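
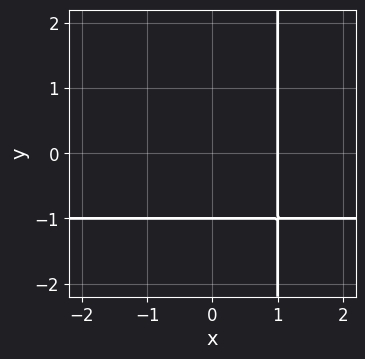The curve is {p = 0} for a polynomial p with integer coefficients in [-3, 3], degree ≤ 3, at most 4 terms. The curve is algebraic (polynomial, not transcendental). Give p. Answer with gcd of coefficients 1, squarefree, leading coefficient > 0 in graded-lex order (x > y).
1. deg p = 2.
2. From the visible intercepts: it meets the y-axis at y = -1 (among the integer gridlines); one x-axis crossing is at x = 1.
3. Together with the visible shape, these determine p as stated.

x*y + x - y - 1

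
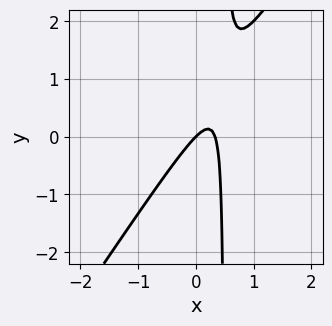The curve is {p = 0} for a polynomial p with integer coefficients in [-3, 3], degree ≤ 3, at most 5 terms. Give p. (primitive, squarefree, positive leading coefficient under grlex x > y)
1. The degree is 2 — the shape is more complex than any degree-1 curve.
2. Checking where it meets the axes: one y-axis crossing is at y = 0; it crosses the x-axis at the gridline x = 0.
3. The integer polynomial consistent with all of this is the stated p.

3*x^2 - 2*x*y - x + y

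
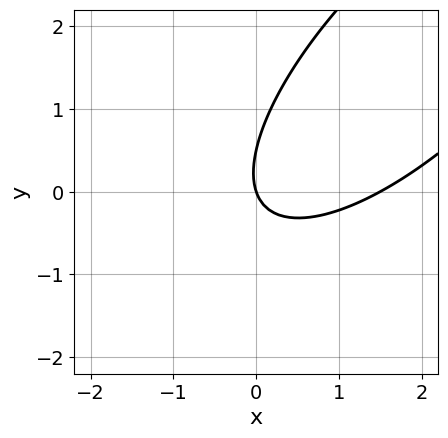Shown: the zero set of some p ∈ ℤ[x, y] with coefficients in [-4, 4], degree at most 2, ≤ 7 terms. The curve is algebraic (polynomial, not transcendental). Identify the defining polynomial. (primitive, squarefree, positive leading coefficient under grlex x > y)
(a) deg p = 2. A generic line meets the curve in up to 2 points.
(b) From the visible intercepts: it crosses the x-axis at the gridline x = 0; it crosses the y-axis at the gridline y = 0.
(c) The integer polynomial consistent with all of this is the stated p.

2*x^2 - 3*x*y + 2*y^2 - 3*x - y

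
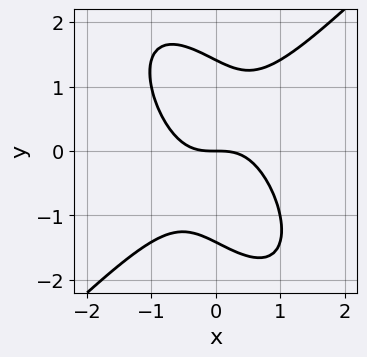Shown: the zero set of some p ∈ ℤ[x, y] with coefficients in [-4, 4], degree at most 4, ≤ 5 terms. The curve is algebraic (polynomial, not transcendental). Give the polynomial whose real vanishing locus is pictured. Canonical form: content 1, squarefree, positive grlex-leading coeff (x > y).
(a) The degree is 3 — a generic line meets the curve in up to 3 points.
(b) From the axis intercepts and sections: one x-axis crossing is at x = 0; it meets the y-axis at y = 0 (among the integer gridlines).
(c) Assembling these constraints gives the stated polynomial.

2*x^3 - x*y^2 - y^3 + 2*y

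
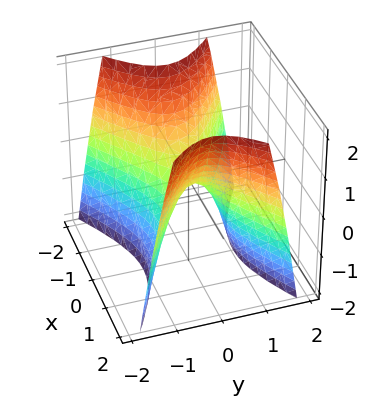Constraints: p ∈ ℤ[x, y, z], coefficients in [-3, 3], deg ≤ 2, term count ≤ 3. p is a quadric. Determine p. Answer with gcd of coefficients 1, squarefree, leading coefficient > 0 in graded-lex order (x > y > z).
deg p = 2. A hyperbolic paraboloid; a quadric.
Symmetries: mirror symmetry y ↦ −y ⇒ only even powers of y; the x ↦ −x reflection is a symmetry, so x appears only in even powers.
Reading off the gridlines: one y-axis crossing is at y = 0; it meets the x-axis at x = 0 (among the integer gridlines); one z-axis crossing is at z = 0.
Putting this together gives p.

x^2 - 2*y^2 - z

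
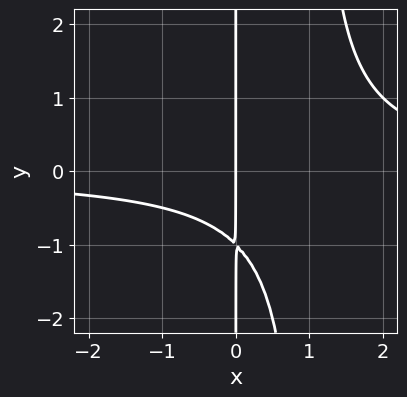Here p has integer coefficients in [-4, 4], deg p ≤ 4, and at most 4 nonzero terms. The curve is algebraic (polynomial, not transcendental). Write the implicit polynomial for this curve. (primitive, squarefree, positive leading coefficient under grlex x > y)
1. deg p = 3.
2. From the visible intercepts: every point of the y-axis in the box is on the curve; it crosses the x-axis at the gridline x = 0.
3. The integer polynomial consistent with all of this is the stated p.

x^2*y - x*y - x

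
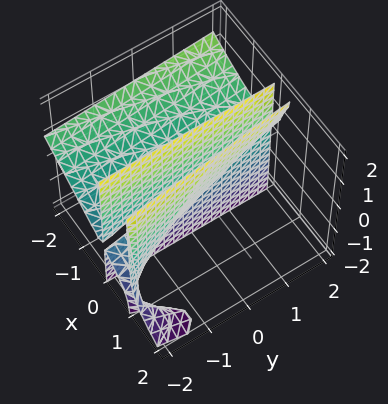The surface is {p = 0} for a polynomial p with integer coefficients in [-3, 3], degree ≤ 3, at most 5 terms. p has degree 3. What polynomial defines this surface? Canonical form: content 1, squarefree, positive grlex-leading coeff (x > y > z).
2*x^3 + 3*x^2*z + x*y - 3*x*z

(a) Degree: no degree-2 surface has this shape, so deg p = 3.
(b) Checking where it meets the axes: the visible z-axis segment lies entirely on the surface; every point of the y-axis in the box is on the surface; it meets the x-axis at x = 0 (among the integer gridlines).
(c) Solving for integer coefficients yields p as stated.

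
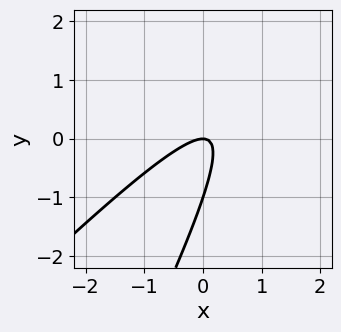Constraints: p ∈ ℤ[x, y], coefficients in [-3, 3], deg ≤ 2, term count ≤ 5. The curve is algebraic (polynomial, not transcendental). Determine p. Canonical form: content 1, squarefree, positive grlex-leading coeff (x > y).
2*x^2 - 3*x*y + y^2 + y

The degree is 2 — no degree-1 curve has this shape.
From the axis intercepts and sections: one x-axis crossing is at x = 0; among the integer gridlines, it crosses the y-axis at y ∈ {-1, 0}.
Solving for integer coefficients yields p as stated.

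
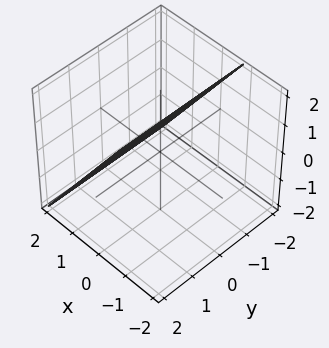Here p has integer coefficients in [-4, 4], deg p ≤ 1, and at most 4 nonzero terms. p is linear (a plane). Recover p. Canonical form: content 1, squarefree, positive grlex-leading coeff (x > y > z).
3*x + 2*z - 2

First, deg p = 1. The surface is flat (a plane).
Next, checking where it meets the axes: the surface avoids every integer y-axis point in the box; one z-axis crossing is at z = 1.
Finally, together with the visible shape, these determine p as stated.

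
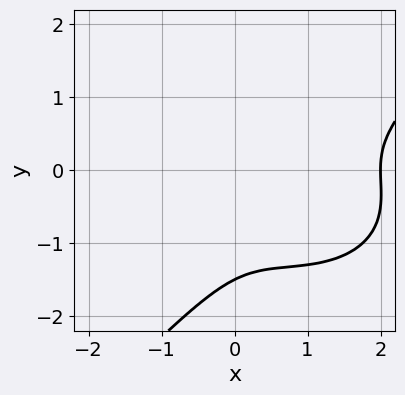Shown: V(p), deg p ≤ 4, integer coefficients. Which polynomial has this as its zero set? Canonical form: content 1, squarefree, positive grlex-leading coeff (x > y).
x^3 + x*y^2 - 2*y^3 - 2*x^2 - 3*y^2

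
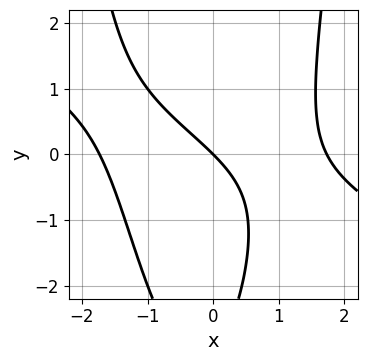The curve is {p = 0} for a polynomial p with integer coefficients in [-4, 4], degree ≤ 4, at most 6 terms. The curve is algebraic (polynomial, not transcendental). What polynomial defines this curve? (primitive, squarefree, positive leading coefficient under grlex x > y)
x^3 + 2*x^2*y - y^2 - 3*x - 3*y

First, degree: the shape is more complex than any degree-2 curve, so deg p = 3.
Next, from the axis intercepts and sections: it meets the y-axis at y = 0 (among the integer gridlines); one x-axis crossing is at x = 0.
Finally, matching integer coefficients to the picture gives p.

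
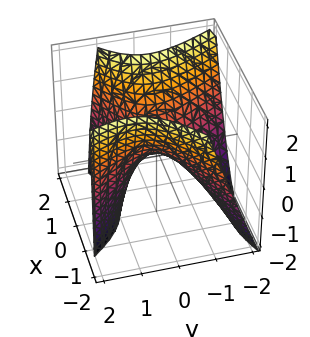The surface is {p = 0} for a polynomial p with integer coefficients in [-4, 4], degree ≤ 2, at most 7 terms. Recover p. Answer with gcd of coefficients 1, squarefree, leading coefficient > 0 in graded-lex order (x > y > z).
2*x^2 - 2*x*y - 2*y^2 + y*z - 2*z

1. Degree: the shape is more complex than any degree-1 surface, so deg p = 2.
2. Observable constraints: it meets the z-axis at z = 0 (among the integer gridlines); one x-axis crossing is at x = 0; it meets the y-axis at y = 0 (among the integer gridlines).
3. The integer polynomial consistent with all of this is the stated p.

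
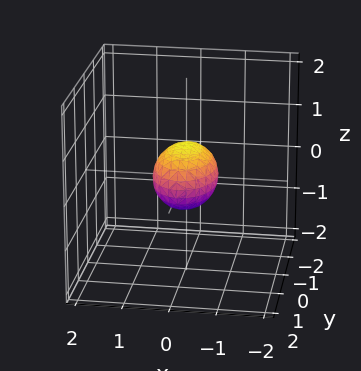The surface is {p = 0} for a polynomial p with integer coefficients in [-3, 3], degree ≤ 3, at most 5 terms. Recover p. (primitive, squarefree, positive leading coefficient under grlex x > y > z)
First, degree: a closed, bounded, convex surface; a quadric, so deg p = 2.
Then, symmetries: mirror symmetry z ↦ −z ⇒ only even powers of z; it's symmetric under y → −y, forcing even powers of y; mirror symmetry x ↦ −x ⇒ only even powers of x.
Next, from the axis intercepts and sections: the y-axis gridline crossings are at y ∈ {-1, 1}.
Finally, putting this together gives p.

2*x^2 + y^2 + 2*z^2 - 1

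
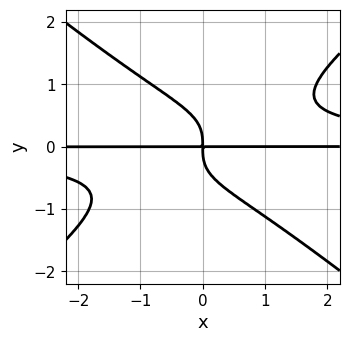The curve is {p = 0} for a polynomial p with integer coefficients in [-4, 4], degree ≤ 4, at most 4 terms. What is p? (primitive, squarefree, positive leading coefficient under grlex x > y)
2*x^2*y^2 - 3*y^4 - 2*x*y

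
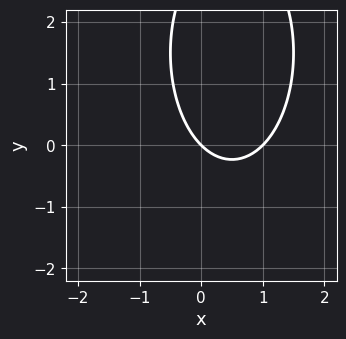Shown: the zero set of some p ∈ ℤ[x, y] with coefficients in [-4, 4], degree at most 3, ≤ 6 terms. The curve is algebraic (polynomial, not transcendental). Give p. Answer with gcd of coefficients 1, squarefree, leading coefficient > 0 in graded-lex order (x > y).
3*x^2 + y^2 - 3*x - 3*y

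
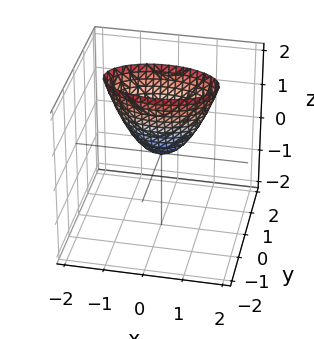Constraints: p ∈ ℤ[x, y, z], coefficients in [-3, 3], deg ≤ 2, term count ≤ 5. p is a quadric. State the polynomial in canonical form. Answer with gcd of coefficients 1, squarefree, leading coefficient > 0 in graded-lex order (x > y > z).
deg p = 2. A paraboloid; a quadric.
Symmetries: mirror symmetry x ↦ −x ⇒ only even powers of x; mirror symmetry y ↦ −y ⇒ only even powers of y.
Observable constraints: one z-axis crossing is at z = 0; it crosses the y-axis at the gridline y = 0; it crosses the x-axis at the gridline x = 0.
Assembling these constraints gives the stated polynomial.

x^2 + 3*y^2 - z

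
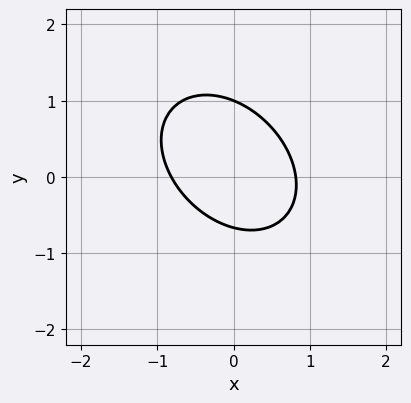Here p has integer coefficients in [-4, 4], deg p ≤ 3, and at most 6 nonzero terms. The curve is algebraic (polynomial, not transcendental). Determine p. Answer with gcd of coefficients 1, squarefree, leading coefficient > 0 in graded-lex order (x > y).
3*x^2 + 2*x*y + 3*y^2 - y - 2

(a) The degree is 2 — no degree-1 curve has this shape.
(b) Against the integer gridlines: it crosses the y-axis at the gridline y = 1.
(c) Assembling these constraints gives the stated polynomial.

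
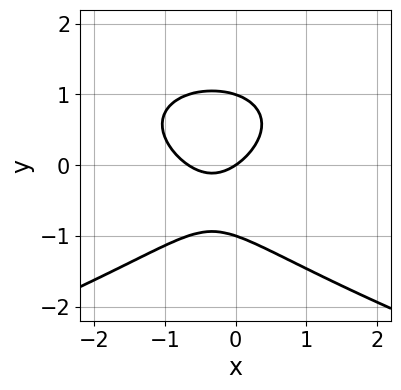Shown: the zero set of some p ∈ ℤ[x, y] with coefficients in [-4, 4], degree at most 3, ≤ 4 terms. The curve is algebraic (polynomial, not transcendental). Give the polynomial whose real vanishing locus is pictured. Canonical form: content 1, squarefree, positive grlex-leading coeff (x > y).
1. deg p = 3. The shape is more complex than any degree-2 curve.
2. Checking where it meets the axes: it crosses the x-axis at the gridline x = 0; among the integer gridlines, it crosses the y-axis at y ∈ {-1, 0, 1}.
3. Putting this together gives p.

3*y^3 + 3*x^2 + 2*x - 3*y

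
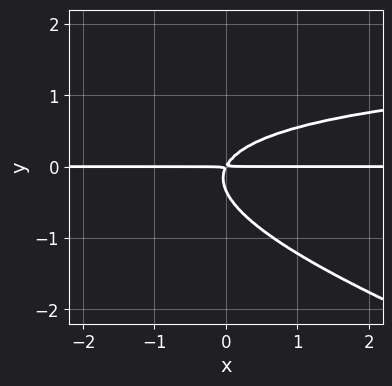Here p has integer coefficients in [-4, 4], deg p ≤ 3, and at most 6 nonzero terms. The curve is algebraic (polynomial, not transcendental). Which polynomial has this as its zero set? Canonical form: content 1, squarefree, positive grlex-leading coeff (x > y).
First, the degree is 3 — a generic line meets the curve in up to 3 points.
Next, checking where it meets the axes: the visible x-axis segment lies entirely on the curve.
Finally, together with the visible shape, these determine p as stated.

x*y^2 + 3*y^3 - 2*x*y + y^2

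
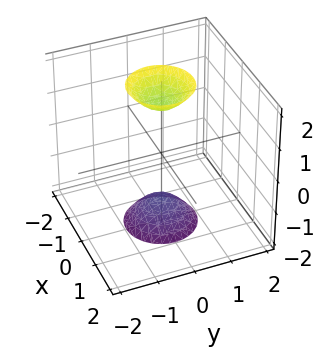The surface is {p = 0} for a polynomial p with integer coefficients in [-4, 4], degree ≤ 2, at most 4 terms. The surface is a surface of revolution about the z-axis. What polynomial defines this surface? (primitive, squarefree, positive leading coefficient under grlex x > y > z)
The picture has 2 separate pieces.
deg p = 2.
Symmetries: every cross-section ⟂ z is a circle, so x, y appear only via x² + y².
From the visible intercepts: it misses every integer gridline on the x-axis; a circular section at z = -2 has radius between 0 and 1; no y-intercept at any integer in the box.
Matching integer coefficients to the picture gives p.

3*x^2 + 3*y^2 - z^2 + 2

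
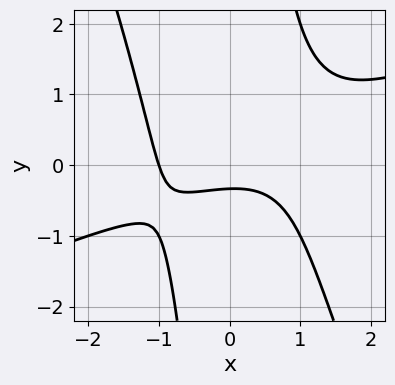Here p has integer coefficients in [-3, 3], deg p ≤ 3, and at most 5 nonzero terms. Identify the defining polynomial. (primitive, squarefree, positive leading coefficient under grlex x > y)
x^3 - 2*x^2*y - x*y^2 + 3*y + 1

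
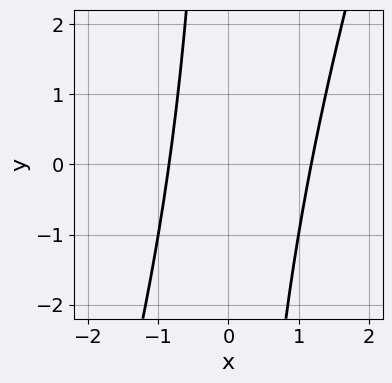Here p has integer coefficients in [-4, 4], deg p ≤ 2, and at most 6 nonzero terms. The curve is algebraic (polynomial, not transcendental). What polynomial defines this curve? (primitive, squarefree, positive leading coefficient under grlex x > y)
3*x^2 - x*y - x - 3

The degree is 2 — a generic line meets the curve in up to 2 points.
Reading off the gridlines: no y-intercept at any integer in the box.
Fitting integer coefficients to these (and the overall shape) gives p.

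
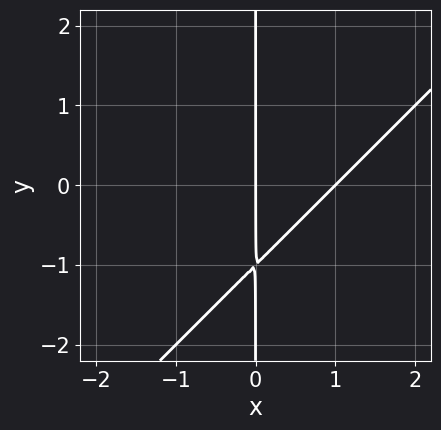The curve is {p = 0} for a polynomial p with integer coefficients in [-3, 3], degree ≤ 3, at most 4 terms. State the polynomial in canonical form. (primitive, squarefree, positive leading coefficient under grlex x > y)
x^2 - x*y - x

First, the degree is 2 — no degree-1 curve has this shape.
Next, checking where it meets the axes: every point of the y-axis in the box is on the curve; among the integer gridlines, it crosses the x-axis at x ∈ {0, 1}.
Finally, assembling these constraints gives the stated polynomial.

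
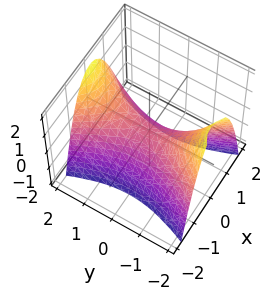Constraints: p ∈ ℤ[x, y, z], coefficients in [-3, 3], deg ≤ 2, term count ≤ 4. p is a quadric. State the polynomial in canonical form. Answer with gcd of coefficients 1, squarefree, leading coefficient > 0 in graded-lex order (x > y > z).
3*x^2 - y^2 + 2*z

(a) deg p = 2.
(b) Symmetries: it's symmetric under x → −x, forcing even powers of x; it's symmetric under y → −y, forcing even powers of y.
(c) Checking where it meets the axes: it meets the y-axis at y = 0 (among the integer gridlines); it crosses the z-axis at the gridline z = 0; it crosses the x-axis at the gridline x = 0.
(d) These observations pin down the coefficients.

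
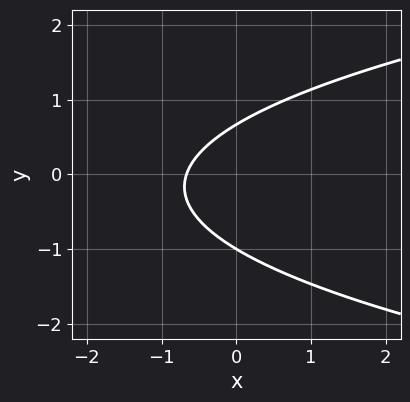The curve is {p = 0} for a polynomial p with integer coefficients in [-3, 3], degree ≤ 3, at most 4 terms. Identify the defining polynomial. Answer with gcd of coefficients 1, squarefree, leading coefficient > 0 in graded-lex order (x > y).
3*y^2 - 3*x + y - 2

(a) deg p = 2. The shape is more complex than any degree-1 curve.
(b) Checking where it meets the axes: it crosses the y-axis at the gridline y = -1.
(c) Fitting integer coefficients to these (and the overall shape) gives p.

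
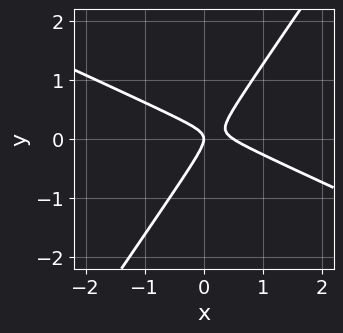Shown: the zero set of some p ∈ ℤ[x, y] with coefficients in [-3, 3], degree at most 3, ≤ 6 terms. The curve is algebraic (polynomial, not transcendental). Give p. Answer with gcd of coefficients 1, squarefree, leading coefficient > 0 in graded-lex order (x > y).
(a) deg p = 2. A generic line meets the curve in up to 2 points.
(b) From the visible intercepts: one x-axis crossing is at x = 0; one y-axis crossing is at y = 0.
(c) Together with the visible shape, these determine p as stated.

2*x^2 + 3*x*y - 3*y^2 - x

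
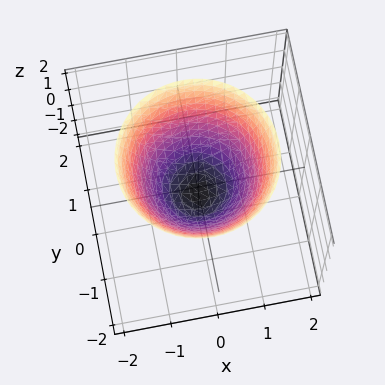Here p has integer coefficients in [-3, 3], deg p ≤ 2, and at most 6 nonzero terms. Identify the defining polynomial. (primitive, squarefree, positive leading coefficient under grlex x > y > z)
1. deg p = 2. No degree-1 surface has this shape.
2. Symmetries: every cross-section ⟂ z is a circle, so x, y appear only via x² + y².
3. Checking where it meets the axes: a circular section at z = 2 has radius between 1 and 2.
4. Together with the visible shape, these determine p as stated.

2*x^2 + 2*y^2 - 2*z - 1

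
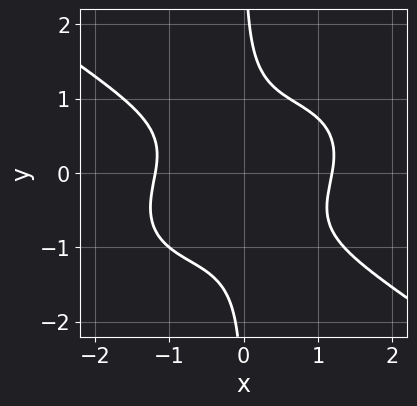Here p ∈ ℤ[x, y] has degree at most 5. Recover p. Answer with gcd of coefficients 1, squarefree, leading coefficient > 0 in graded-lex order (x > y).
(a) deg p = 4. A generic line meets the curve in up to 4 points.
(b) Observable constraints: it misses every integer gridline on the y-axis.
(c) Fitting integer coefficients to these (and the overall shape) gives p.

x^4 + 3*x*y^3 + x*y^2 - x*y - 2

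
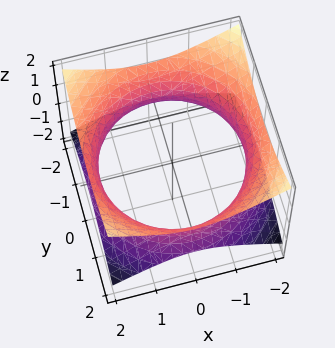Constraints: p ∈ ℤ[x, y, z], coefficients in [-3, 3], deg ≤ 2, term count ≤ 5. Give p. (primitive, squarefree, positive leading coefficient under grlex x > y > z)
1. Degree: a generic line meets the surface in up to 2 points, so deg p = 2.
2. Symmetry: the surface is invariant under rotation about z: p = q(x² + y², z).
3. Against the integer gridlines: no z-intercept at any integer in the box; a circular section at z = 0 has radius between 1 and 2.
4. These observations pin down the coefficients.

x^2 + y^2 - 2*z^2 - 3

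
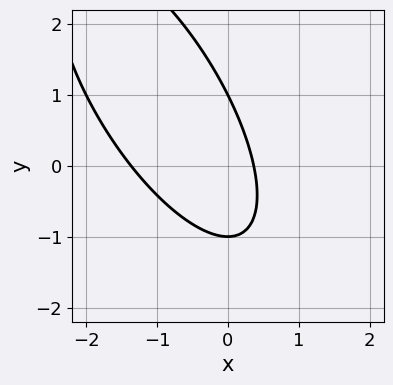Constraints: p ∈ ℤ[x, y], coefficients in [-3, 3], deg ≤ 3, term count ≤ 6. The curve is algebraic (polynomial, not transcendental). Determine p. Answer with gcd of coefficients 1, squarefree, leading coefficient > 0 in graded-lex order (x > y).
First, the degree is 2 — no degree-1 curve has this shape.
Next, from the visible intercepts: among the integer gridlines, it crosses the y-axis at y ∈ {-1, 1}.
Finally, together with the visible shape, these determine p as stated.

2*x^2 + 2*x*y + y^2 + 2*x - 1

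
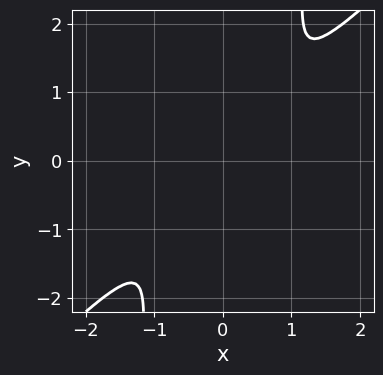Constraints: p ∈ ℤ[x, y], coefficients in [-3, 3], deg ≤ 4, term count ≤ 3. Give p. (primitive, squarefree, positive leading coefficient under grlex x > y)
3*x^4 - 3*x^3*y + y^2

Degree: the shape is more complex than any degree-3 curve, so deg p = 4.
Putting this together gives p.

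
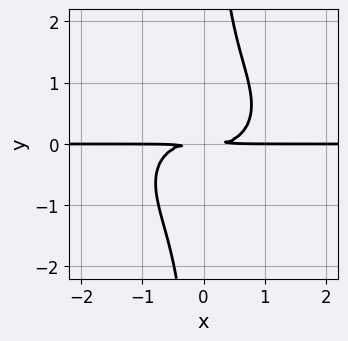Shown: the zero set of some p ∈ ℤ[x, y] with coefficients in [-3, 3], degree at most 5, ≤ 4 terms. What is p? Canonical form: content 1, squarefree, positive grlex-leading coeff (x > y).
2*x^3*y + 3*x*y^3 - 3*y^2

(a) deg p = 4. The shape is more complex than any degree-3 curve.
(b) Checking where it meets the axes: the visible x-axis segment lies entirely on the curve.
(c) Assembling these constraints gives the stated polynomial.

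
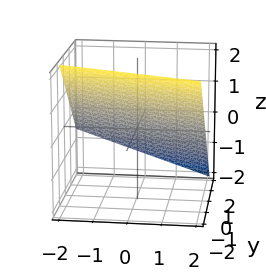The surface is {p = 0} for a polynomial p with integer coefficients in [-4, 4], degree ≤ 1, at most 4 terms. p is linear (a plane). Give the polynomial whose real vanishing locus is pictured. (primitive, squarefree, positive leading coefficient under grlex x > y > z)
Degree: every cross-section is a straight line — this is a plane, so deg p = 1.
Against the integer gridlines: it crosses the x-axis at the gridline x = 2.
Matching integer coefficients to the picture gives p.

x + 3*y + 3*z - 2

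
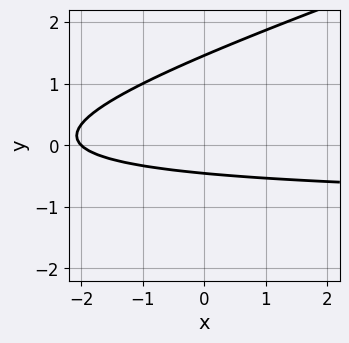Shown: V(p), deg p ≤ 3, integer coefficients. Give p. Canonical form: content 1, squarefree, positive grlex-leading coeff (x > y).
x*y - 3*y^2 + x + 3*y + 2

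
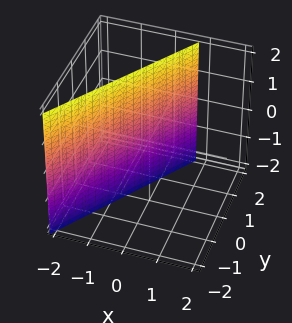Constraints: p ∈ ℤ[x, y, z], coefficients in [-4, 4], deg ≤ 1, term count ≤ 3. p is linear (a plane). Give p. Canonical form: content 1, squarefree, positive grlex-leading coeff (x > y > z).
3*x - 2*y + 2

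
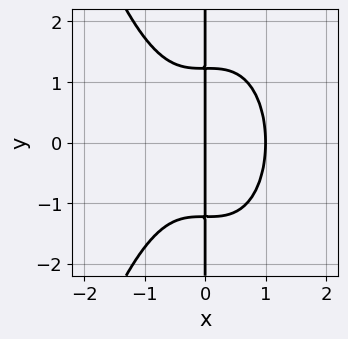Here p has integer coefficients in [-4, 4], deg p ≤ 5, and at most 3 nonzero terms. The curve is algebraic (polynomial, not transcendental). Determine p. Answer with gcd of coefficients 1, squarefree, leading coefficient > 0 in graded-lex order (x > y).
3*x^4 + 2*x*y^2 - 3*x

First, degree: no degree-3 curve has this shape, so deg p = 4.
Next, symmetries: it's symmetric under y → −y, forcing even powers of y.
Next, observable constraints: the x-axis gridline crossings are at x ∈ {0, 1}; every point of the y-axis in the box is on the curve.
Finally, solving for integer coefficients yields p as stated.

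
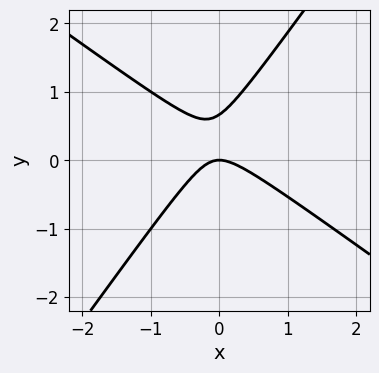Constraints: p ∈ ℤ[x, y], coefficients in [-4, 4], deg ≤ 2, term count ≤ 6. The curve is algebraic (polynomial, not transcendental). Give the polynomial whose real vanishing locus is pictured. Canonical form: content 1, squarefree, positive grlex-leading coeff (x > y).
3*x^2 + 2*x*y - 3*y^2 + 2*y

(a) Degree: no degree-1 curve has this shape, so deg p = 2.
(b) From the axis intercepts and sections: it crosses the x-axis at the gridline x = 0; one y-axis crossing is at y = 0.
(c) Solving for integer coefficients yields p as stated.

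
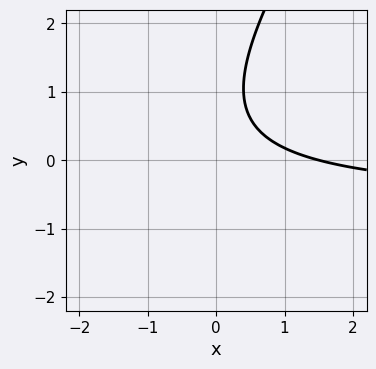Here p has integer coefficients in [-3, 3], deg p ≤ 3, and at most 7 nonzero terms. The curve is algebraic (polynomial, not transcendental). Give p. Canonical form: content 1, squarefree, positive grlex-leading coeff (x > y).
3*x*y - 2*y^2 + 2*x + 3*y - 3

1. Degree: no degree-1 curve has this shape, so deg p = 2.
2. From the visible intercepts: no y-intercept at any integer in the box.
3. Matching integer coefficients to the picture gives p.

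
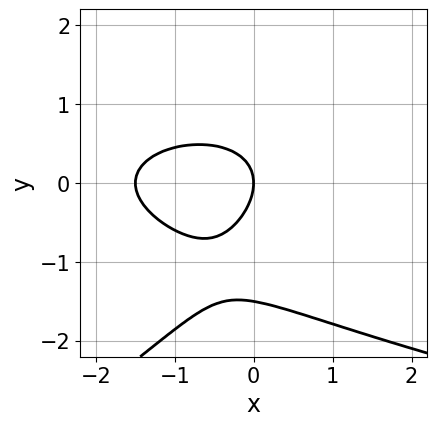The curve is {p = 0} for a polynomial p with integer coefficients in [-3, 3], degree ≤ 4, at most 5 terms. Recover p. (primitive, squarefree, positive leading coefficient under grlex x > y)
x*y^2 - 2*y^3 - 2*x^2 - 3*y^2 - 3*x

Degree: a generic line meets the curve in up to 3 points, so deg p = 3.
From the visible intercepts: it meets the x-axis at x = 0 (among the integer gridlines); it crosses the y-axis at the gridline y = 0.
These observations pin down the coefficients.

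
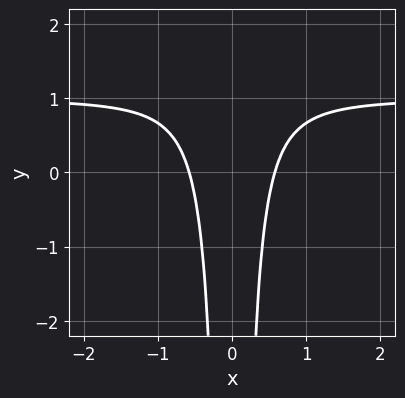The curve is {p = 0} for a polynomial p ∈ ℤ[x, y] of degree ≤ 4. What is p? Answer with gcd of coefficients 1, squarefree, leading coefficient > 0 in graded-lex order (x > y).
3*x^2*y - 3*x^2 + 1

1. The degree is 3 — no degree-2 curve has this shape.
2. Symmetries: it's symmetric under x → −x, forcing even powers of x.
3. Reading off the gridlines: it misses every integer gridline on the y-axis.
4. These observations pin down the coefficients.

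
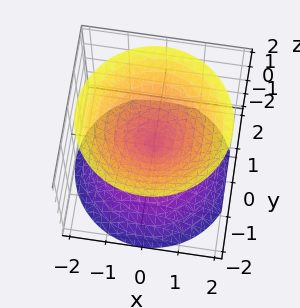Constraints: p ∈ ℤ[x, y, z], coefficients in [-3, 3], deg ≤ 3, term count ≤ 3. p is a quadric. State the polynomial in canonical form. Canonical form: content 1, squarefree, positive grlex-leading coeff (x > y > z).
x^2 + y^2 - z^2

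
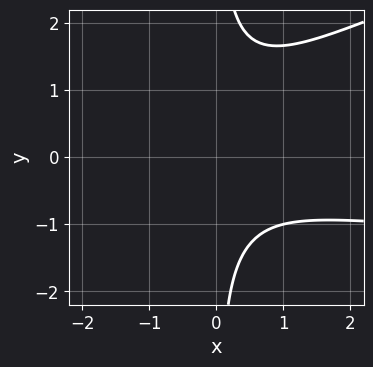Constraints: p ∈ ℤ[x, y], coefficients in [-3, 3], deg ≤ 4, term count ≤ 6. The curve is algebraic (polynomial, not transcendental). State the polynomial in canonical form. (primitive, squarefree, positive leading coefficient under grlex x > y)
(a) The degree is 3 — a generic line meets the curve in up to 3 points.
(b) Checking where it meets the axes: no y-intercept at any integer in the box; no x-intercept at any integer in the box.
(c) The integer polynomial consistent with all of this is the stated p.

x^2*y - 3*x*y^2 + 2*x^2 + x*y + 3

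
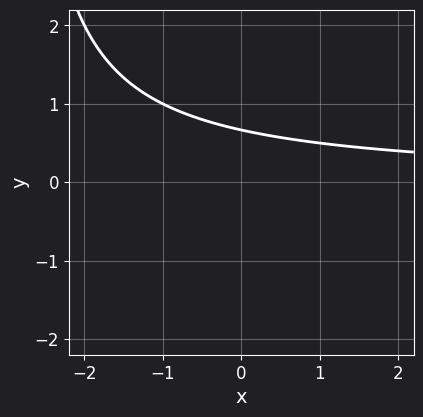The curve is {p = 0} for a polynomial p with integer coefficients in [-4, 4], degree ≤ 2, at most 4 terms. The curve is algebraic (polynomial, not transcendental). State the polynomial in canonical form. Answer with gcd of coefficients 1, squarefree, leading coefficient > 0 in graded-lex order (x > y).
x*y + 3*y - 2

1. The degree is 2 — a generic line meets the curve in up to 2 points.
2. Observable constraints: the curve avoids every integer x-axis point in the box.
3. Assembling these constraints gives the stated polynomial.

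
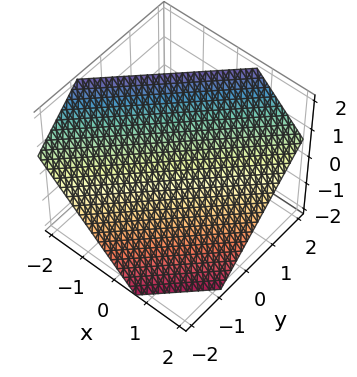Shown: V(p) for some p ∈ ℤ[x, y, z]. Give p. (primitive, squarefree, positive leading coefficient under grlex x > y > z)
3*x - 3*y + 3*z - 2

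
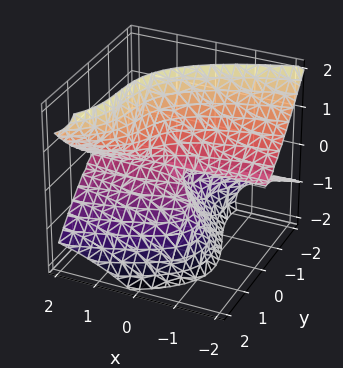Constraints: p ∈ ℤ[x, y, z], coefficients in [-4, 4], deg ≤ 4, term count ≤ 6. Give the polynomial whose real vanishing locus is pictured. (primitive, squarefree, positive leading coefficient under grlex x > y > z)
2*x*z^2 - y^3 + y^2*z - z^3 - y*z

(a) The degree is 3 — a generic line meets the surface in up to 3 points.
(b) From the axis intercepts and sections: it meets the y-axis at y = 0 (among the integer gridlines); it crosses the z-axis at the gridline z = 0.
(c) Fitting integer coefficients to these (and the overall shape) gives p.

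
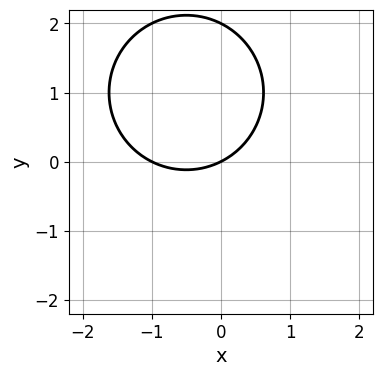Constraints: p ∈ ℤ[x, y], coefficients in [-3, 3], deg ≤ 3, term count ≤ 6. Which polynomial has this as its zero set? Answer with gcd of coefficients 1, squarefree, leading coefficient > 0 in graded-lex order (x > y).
(a) deg p = 2. The shape is more complex than any degree-1 curve.
(b) Reading off the gridlines: the y-axis gridline crossings are at y ∈ {0, 2}; among the integer gridlines, it crosses the x-axis at x ∈ {-1, 0}.
(c) Together with the visible shape, these determine p as stated.

x^2 + y^2 + x - 2*y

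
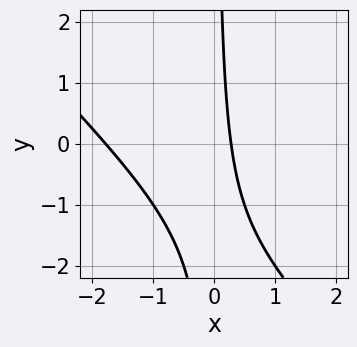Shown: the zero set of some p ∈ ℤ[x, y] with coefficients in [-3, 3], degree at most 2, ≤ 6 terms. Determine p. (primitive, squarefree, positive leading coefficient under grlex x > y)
2*x^2 + 2*x*y + 3*x - 1

First, degree: the shape is more complex than any degree-1 curve, so deg p = 2.
Then, from the visible intercepts: no y-intercept at any integer in the box.
Finally, solving for integer coefficients yields p as stated.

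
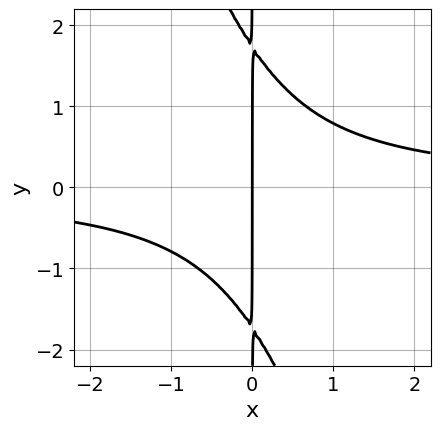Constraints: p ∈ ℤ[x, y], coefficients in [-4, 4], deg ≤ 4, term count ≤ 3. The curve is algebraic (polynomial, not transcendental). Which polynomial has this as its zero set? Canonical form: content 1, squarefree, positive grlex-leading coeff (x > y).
3*x^2*y + x*y^2 - 3*x

The degree is 3 — no degree-2 curve has this shape.
Checking where it meets the axes: it meets the x-axis at x = 0 (among the integer gridlines); every point of the y-axis in the box is on the curve.
Assembling these constraints gives the stated polynomial.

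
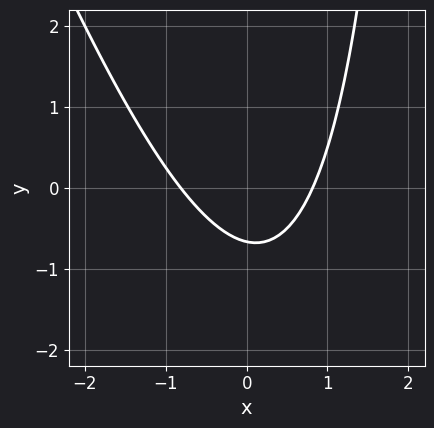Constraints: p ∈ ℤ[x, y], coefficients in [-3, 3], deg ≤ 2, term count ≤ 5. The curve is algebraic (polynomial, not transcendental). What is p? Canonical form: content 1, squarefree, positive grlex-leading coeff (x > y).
1. Degree: no degree-1 curve has this shape, so deg p = 2.
2. Matching integer coefficients to the picture gives p.

3*x^2 + x*y - 3*y - 2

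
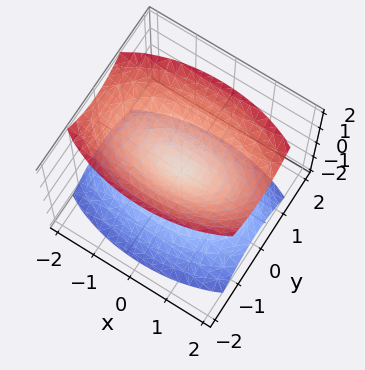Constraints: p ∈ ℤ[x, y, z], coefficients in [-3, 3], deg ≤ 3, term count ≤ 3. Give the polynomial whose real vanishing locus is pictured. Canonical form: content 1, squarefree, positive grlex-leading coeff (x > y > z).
x^2 + 3*y^2 - 2*z^2

First, the picture has 2 separate pieces. Treating them together as one polynomial.
Then, deg p = 2. A double cone through the origin; a quadric.
Next, symmetries: the x ↦ −x reflection is a symmetry, so x appears only in even powers; the z ↦ −z reflection is a symmetry, so z appears only in even powers; mirror symmetry y ↦ −y ⇒ only even powers of y.
Next, against the integer gridlines: it crosses the z-axis at the gridline z = 0; it crosses the x-axis at the gridline x = 0; it meets the y-axis at y = 0 (among the integer gridlines).
Finally, matching integer coefficients to the picture gives p.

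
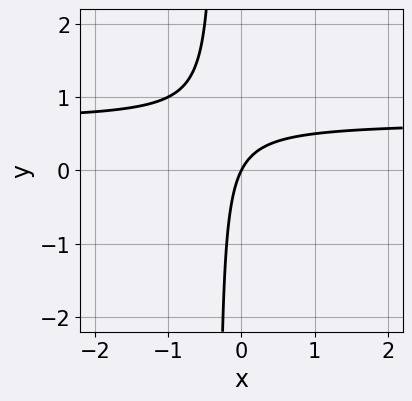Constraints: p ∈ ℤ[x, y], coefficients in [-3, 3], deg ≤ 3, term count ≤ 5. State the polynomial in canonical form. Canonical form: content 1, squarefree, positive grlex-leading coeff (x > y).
3*x*y - 2*x + y

(a) Degree: a generic line meets the curve in up to 2 points, so deg p = 2.
(b) Against the integer gridlines: it meets the y-axis at y = 0 (among the integer gridlines); one x-axis crossing is at x = 0.
(c) Matching integer coefficients to the picture gives p.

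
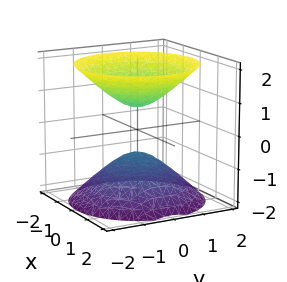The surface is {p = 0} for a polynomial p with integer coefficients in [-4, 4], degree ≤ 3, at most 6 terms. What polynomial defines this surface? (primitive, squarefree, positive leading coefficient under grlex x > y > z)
2*x^2 + 2*y^2 - 2*z^2 + 1

There are 2 components. Treating them together as one polynomial.
The degree is 2 — two separate bowl-shaped sheets opening away from each other; a quadric.
Symmetries: mirror symmetry z ↦ −z ⇒ only even powers of z; the z-axis is an axis of rotation, so x and y enter only as x² + y².
Observable constraints: it misses every integer gridline on the x-axis; a circular section at z = 2 has radius between 1 and 2; no y-intercept at any integer in the box.
These observations pin down the coefficients.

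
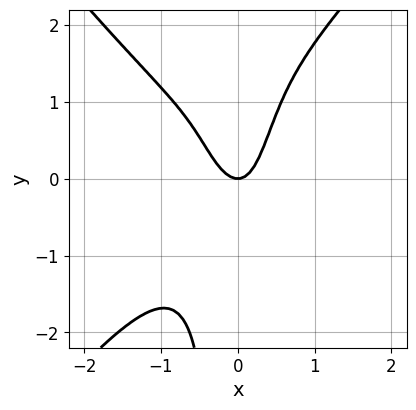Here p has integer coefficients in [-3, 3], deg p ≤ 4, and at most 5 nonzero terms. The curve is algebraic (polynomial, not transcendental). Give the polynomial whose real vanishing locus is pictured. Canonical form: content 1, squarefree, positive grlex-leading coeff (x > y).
Degree: the shape is more complex than any degree-3 curve, so deg p = 4.
From the visible intercepts: it crosses the x-axis at the gridline x = 0; it meets the y-axis at y = 0 (among the integer gridlines).
These observations pin down the coefficients.

3*x^4 - 2*x^2*y^2 + 2*x^3 + 3*x^2 - y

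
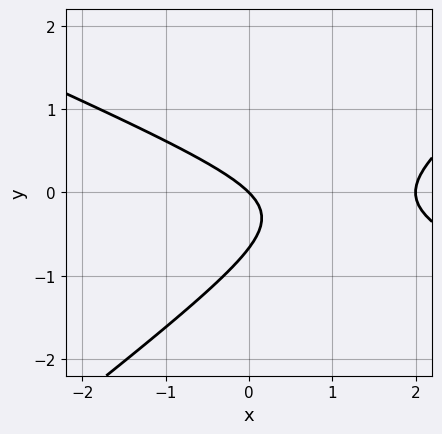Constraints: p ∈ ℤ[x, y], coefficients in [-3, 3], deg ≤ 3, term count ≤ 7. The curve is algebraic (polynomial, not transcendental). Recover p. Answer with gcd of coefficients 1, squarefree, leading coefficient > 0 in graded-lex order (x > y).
deg p = 2.
Reading off the gridlines: among the integer gridlines, it crosses the x-axis at x ∈ {0, 2}; it meets the y-axis at y = 0 (among the integer gridlines).
Matching integer coefficients to the picture gives p.

x^2 + x*y - 3*y^2 - 2*x - 2*y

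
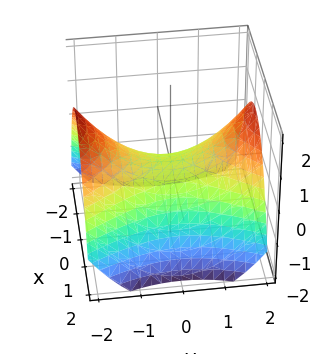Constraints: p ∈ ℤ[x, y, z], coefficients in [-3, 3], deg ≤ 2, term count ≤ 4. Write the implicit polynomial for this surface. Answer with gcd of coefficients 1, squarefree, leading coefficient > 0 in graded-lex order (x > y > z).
First, degree: a hyperbolic paraboloid; a quadric, so deg p = 2.
Next, symmetries: the y ↦ −y reflection is a symmetry, so y appears only in even powers; mirror symmetry x ↦ −x ⇒ only even powers of x.
Then, against the integer gridlines: one z-axis crossing is at z = 0; one y-axis crossing is at y = 0.
Finally, solving for integer coefficients yields p as stated.

2*x^2 - y^2 + 3*z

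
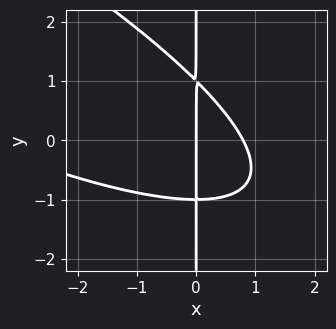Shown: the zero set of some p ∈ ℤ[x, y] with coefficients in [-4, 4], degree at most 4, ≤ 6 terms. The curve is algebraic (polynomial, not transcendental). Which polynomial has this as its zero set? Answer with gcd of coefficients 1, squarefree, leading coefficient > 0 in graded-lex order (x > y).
x^3 + 3*x^2*y + 3*x*y^2 + 3*x^2 - 3*x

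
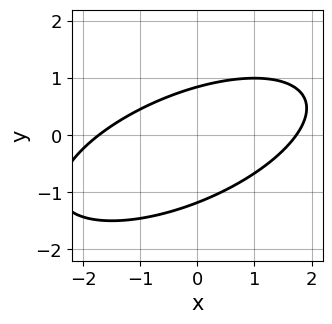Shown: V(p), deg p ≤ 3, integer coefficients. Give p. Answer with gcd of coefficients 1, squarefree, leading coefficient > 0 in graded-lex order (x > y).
x^2 - 2*x*y + 3*y^2 + y - 3

1. The degree is 2 — the shape is more complex than any degree-1 curve.
2. Solving for integer coefficients yields p as stated.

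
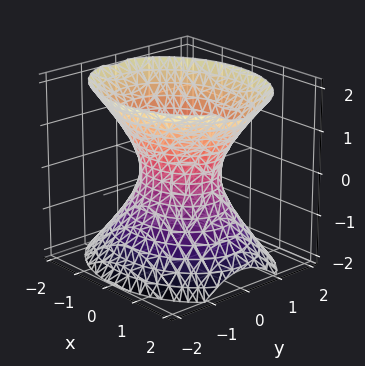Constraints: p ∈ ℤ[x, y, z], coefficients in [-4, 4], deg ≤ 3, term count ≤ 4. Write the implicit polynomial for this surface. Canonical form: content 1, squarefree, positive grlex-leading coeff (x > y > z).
2*x^2 + 3*y^2 - 2*z^2 - 2

1. The degree is 2 — one connected sheet with a waist; a quadric.
2. Symmetries: the z ↦ −z reflection is a symmetry, so z appears only in even powers; the y ↦ −y reflection is a symmetry, so y appears only in even powers; it's symmetric under x → −x, forcing even powers of x.
3. Reading off the gridlines: no z-intercept at any integer in the box; among the integer gridlines, it crosses the x-axis at x ∈ {-1, 1}.
4. Fitting integer coefficients to these (and the overall shape) gives p.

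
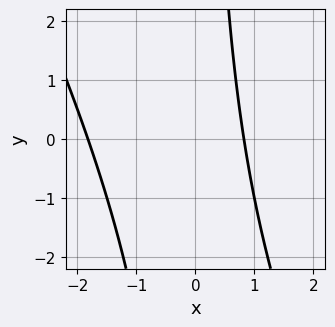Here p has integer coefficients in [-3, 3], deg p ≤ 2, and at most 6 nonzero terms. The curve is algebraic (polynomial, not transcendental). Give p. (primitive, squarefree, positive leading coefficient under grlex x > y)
2*x^2 + x*y + 2*x - 3

Degree: no degree-1 curve has this shape, so deg p = 2.
Checking where it meets the axes: it misses every integer gridline on the y-axis.
Together with the visible shape, these determine p as stated.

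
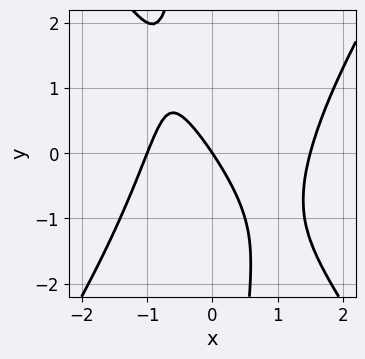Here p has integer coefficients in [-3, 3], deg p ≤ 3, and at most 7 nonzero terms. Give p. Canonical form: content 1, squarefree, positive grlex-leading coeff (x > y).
First, the degree is 3 — a generic line meets the curve in up to 3 points.
Next, reading off the gridlines: among the integer gridlines, it crosses the x-axis at x ∈ {-1, 0}; it meets the y-axis at y = 0 (among the integer gridlines).
Finally, assembling these constraints gives the stated polynomial.

2*x^3 - x*y^2 - x^2 - 3*x - 2*y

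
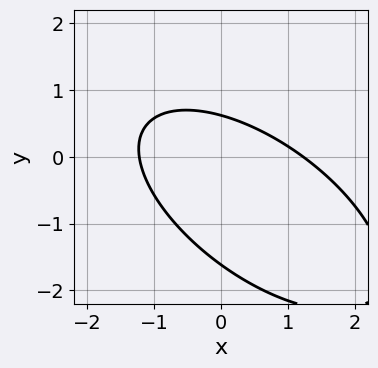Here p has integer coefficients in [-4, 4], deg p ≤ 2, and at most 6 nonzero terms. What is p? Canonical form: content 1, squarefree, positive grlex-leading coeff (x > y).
2*x^2 + 3*x*y + 3*y^2 + 3*y - 3

First, deg p = 2. No degree-1 curve has this shape.
Finally, solving for integer coefficients yields p as stated.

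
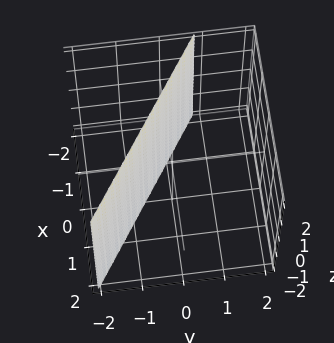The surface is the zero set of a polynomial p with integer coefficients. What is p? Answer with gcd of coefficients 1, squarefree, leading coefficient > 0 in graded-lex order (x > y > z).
2*x + 3*y + 2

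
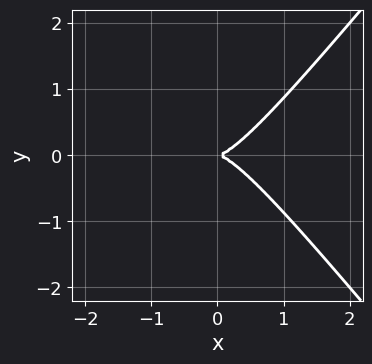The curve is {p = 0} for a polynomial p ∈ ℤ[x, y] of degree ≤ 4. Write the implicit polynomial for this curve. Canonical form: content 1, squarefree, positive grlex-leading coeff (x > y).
First, degree: a generic line meets the curve in up to 3 points, so deg p = 3.
Next, symmetries: the y ↦ −y reflection is a symmetry, so y appears only in even powers.
Next, checking where it meets the axes: one y-axis crossing is at y = 0; it meets the x-axis at x = 0 (among the integer gridlines).
Finally, fitting integer coefficients to these (and the overall shape) gives p.

3*x^3 - 2*x*y^2 - 2*y^2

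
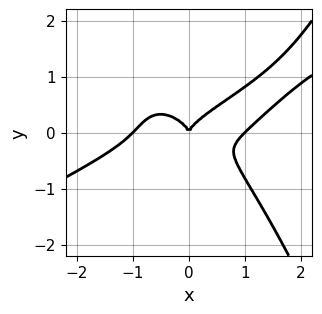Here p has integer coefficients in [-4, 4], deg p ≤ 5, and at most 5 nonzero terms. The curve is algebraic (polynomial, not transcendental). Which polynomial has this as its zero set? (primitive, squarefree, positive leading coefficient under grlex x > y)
The degree is 4 — no degree-3 curve has this shape.
Checking where it meets the axes: among the integer gridlines, it crosses the x-axis at x ∈ {-1, 0, 1}; one y-axis crossing is at y = 0.
These observations pin down the coefficients.

x^4 - 2*x^3*y + 3*y^3 - x^2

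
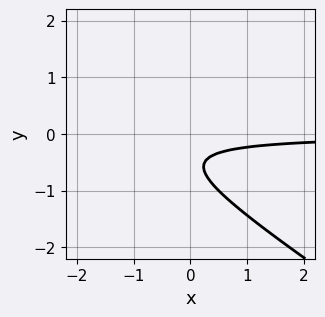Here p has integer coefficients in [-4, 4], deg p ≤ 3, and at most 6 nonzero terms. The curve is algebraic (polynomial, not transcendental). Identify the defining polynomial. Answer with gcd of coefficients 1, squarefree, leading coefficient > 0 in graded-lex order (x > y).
Degree: a generic line meets the curve in up to 2 points, so deg p = 2.
From the visible intercepts: no y-intercept at any integer in the box; the curve avoids every integer x-axis point in the box.
Assembling these constraints gives the stated polynomial.

2*x*y + 3*y^2 + 3*y + 1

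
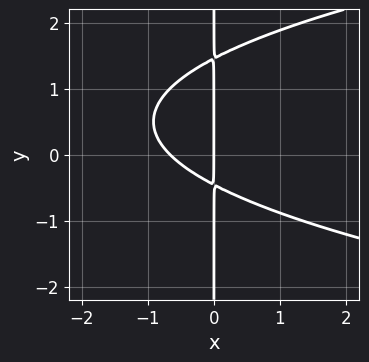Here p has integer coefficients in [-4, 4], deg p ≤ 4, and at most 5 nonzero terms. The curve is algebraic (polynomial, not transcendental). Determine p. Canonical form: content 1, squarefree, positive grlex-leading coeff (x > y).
deg p = 3. A generic line meets the curve in up to 3 points.
Observable constraints: it crosses the x-axis at the gridline x = 0; the visible y-axis segment lies entirely on the curve.
Solving for integer coefficients yields p as stated.

3*x*y^2 - 3*x^2 - 3*x*y - 2*x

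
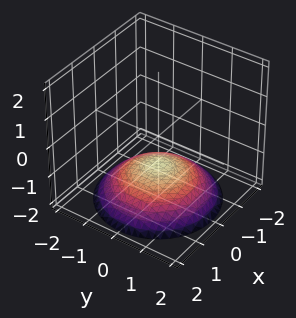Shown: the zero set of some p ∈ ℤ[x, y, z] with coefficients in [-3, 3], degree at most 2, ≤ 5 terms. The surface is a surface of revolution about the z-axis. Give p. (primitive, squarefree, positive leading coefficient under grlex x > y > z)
x^2 + y^2 + 3*z + 3

1. Degree: a generic line meets the surface in up to 2 points, so deg p = 2.
2. By symmetry, every cross-section ⟂ z is a circle, so x, y appear only via x² + y².
3. Against the integer gridlines: the surface avoids every integer y-axis point in the box; a circular section at z = -2 has radius between 1 and 2.
4. Matching integer coefficients to the picture gives p. Check: (0, 0, -1) on the z-axis lies on the surface, and p(0, 0, -1) = 0. ✓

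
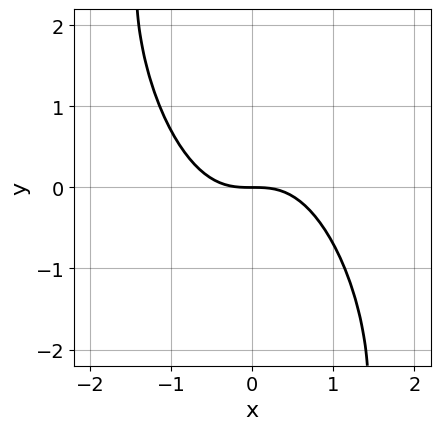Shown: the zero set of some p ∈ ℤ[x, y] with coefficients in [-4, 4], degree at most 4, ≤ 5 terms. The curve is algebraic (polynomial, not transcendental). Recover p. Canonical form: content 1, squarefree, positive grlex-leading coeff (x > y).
3*x^3 + 2*x^2*y + x*y^2 + 3*y

First, deg p = 3. No degree-2 curve has this shape.
Next, from the visible intercepts: one x-axis crossing is at x = 0; it crosses the y-axis at the gridline y = 0.
Finally, fitting integer coefficients to these (and the overall shape) gives p.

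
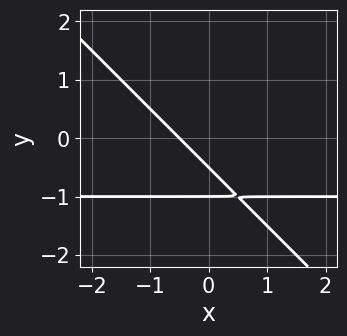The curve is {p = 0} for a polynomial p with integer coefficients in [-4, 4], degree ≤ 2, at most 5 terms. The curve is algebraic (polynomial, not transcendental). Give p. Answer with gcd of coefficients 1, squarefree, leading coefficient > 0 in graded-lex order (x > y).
2*x*y + 2*y^2 + 2*x + 3*y + 1

First, the degree is 2 — no degree-1 curve has this shape.
Then, against the integer gridlines: it meets the y-axis at y = -1 (among the integer gridlines).
Finally, fitting integer coefficients to these (and the overall shape) gives p.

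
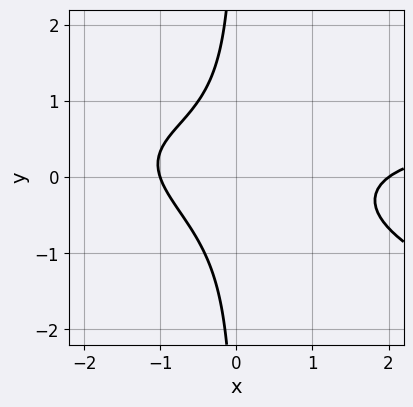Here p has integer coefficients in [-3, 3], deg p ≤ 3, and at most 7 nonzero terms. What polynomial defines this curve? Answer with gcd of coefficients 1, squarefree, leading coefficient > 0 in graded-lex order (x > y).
1. The degree is 3 — no degree-2 curve has this shape.
2. Reading off the gridlines: among the integer gridlines, it crosses the x-axis at x ∈ {-1, 2}; no y-intercept at any integer in the box.
3. Fitting integer coefficients to these (and the overall shape) gives p.

x^2*y + 3*x*y^2 - x^2 + x + 2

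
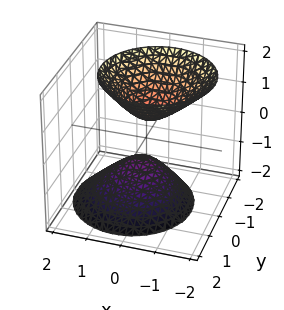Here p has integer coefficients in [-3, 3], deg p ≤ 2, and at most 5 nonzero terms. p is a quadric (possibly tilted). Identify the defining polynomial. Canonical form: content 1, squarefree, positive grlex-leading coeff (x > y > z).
3*x^2 + x*z + 3*y^2 - 2*z^2 + 1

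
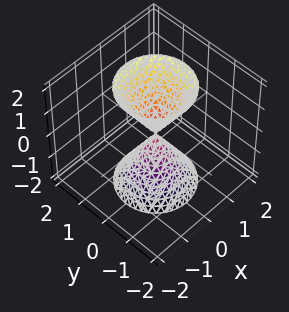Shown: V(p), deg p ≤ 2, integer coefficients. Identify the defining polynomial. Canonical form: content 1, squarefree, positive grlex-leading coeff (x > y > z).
The picture has 2 separate pieces. They look like related sheets of one shape, so recover p as a whole.
Degree: two nappes meeting at a single point; a quadric, so deg p = 2.
Symmetries: rotational symmetry about the z-axis ⇒ p depends on x, y only through x² + y²; the z ↦ −z reflection is a symmetry, so z appears only in even powers.
Against the integer gridlines: a circular section at z = -2 has radius between 1 and 2; it crosses the z-axis at the gridline z = 0; it meets the x-axis at x = 0 (among the integer gridlines).
Solving for integer coefficients yields p as stated.

3*x^2 + 3*y^2 - z^2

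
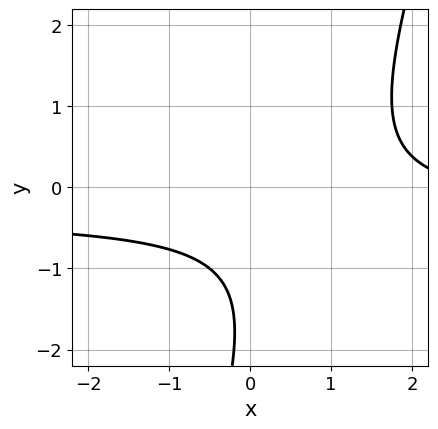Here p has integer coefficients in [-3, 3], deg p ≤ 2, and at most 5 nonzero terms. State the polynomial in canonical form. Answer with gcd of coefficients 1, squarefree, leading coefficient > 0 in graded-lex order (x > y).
3*x*y - y^2 + x - 3*y - 3

1. Degree: a generic line meets the curve in up to 2 points, so deg p = 2.
2. Checking where it meets the axes: no y-intercept at any integer in the box; the curve avoids every integer x-axis point in the box.
3. Putting this together gives p.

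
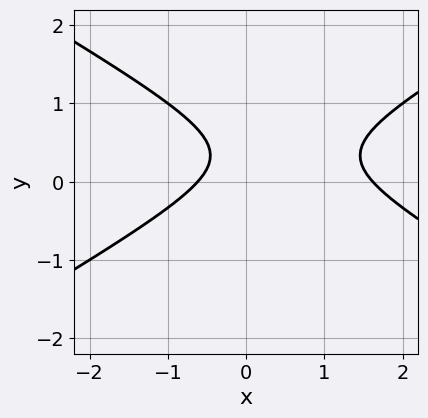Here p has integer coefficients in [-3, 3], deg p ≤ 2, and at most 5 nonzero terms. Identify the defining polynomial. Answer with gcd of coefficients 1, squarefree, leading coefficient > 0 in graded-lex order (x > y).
x^2 - 3*y^2 - x + 2*y - 1

(a) deg p = 2. No degree-1 curve has this shape.
(b) Observable constraints: it misses every integer gridline on the y-axis.
(c) These observations pin down the coefficients.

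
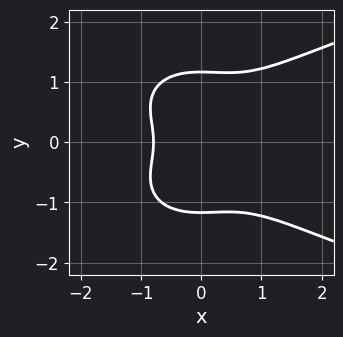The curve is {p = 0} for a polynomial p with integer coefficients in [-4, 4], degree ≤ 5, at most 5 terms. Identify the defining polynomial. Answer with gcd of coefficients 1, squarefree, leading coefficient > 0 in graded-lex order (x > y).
x^2*y^2 + 2*y^4 - 2*x^3 - 2*y^2 - 1

(a) The degree is 4 — no degree-3 curve has this shape.
(b) Symmetries: it's symmetric under y → −y, forcing even powers of y.
(c) Matching integer coefficients to the picture gives p.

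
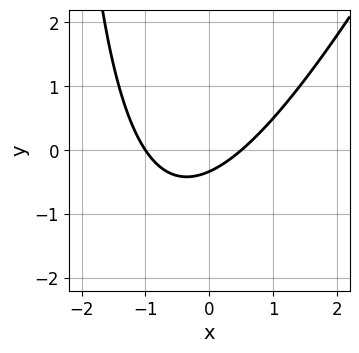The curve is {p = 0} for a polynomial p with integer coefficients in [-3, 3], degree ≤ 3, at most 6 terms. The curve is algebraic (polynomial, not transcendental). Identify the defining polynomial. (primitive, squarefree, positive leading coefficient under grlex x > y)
2*x^2 - x*y + x - 3*y - 1

First, degree: the shape is more complex than any degree-1 curve, so deg p = 2.
Then, against the integer gridlines: it crosses the x-axis at the gridline x = -1.
Finally, fitting integer coefficients to these (and the overall shape) gives p.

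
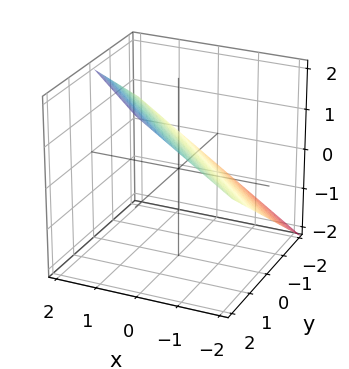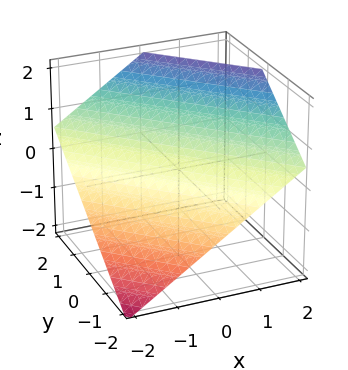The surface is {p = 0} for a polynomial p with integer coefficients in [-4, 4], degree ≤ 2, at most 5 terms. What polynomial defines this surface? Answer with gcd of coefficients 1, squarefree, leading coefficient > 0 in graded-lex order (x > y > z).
2*x + 2*y - 3*z + 2

(a) deg p = 1. Every cross-section is a straight line — this is a plane.
(b) Reading off the gridlines: one y-axis crossing is at y = -1; it meets the x-axis at x = -1 (among the integer gridlines).
(c) Assembling these constraints gives the stated polynomial.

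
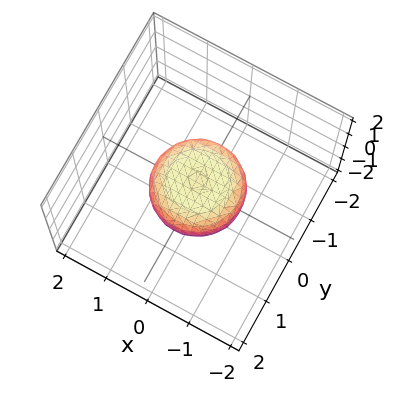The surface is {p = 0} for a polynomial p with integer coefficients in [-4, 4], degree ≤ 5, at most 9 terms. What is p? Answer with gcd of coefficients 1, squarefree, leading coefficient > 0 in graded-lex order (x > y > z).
2*x^4 + 4*x^2*y^2 + 2*y^4 - x^2 - y^2 + 3*z^2 - 1

Degree: the shape is more complex than any degree-3 surface, so deg p = 4.
By symmetry, the z-axis is an axis of rotation, so x and y enter only as x² + y².
Observable constraints: the x-axis gridline crossings are at x ∈ {-1, 1}; among the integer gridlines, it crosses the y-axis at y ∈ {-1, 1}.
Solving for integer coefficients yields p as stated.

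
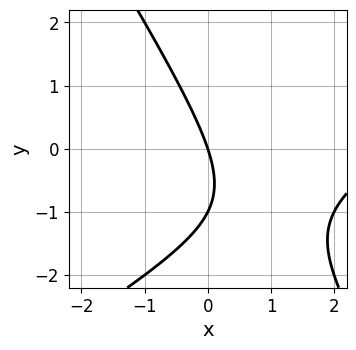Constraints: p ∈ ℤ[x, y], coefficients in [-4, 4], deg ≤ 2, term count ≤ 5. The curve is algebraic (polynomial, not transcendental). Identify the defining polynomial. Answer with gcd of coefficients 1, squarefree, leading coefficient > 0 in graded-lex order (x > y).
First, deg p = 2.
Then, observable constraints: one x-axis crossing is at x = 0; the y-axis gridline crossings are at y ∈ {-1, 0}.
Finally, putting this together gives p.

x^2 - x*y - y^2 - 3*x - y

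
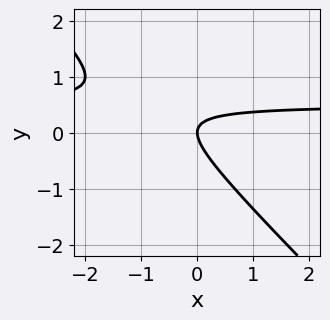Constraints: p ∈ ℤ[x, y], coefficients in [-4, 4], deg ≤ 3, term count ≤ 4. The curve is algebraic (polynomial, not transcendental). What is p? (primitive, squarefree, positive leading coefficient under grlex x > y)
2*x*y + 2*y^2 - x

1. Degree: a generic line meets the curve in up to 2 points, so deg p = 2.
2. Checking where it meets the axes: it crosses the x-axis at the gridline x = 0; it meets the y-axis at y = 0 (among the integer gridlines).
3. Putting this together gives p.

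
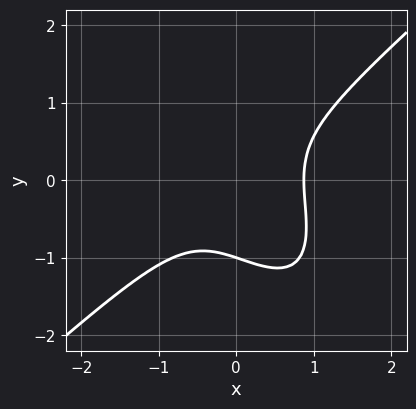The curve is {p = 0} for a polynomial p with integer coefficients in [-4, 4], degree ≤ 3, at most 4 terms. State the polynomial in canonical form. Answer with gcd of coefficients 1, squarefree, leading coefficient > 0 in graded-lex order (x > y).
3*x^3 - 2*x*y^2 - 2*y^3 - 2

(a) The degree is 3 — a generic line meets the curve in up to 3 points.
(b) Observable constraints: it crosses the y-axis at the gridline y = -1.
(c) Assembling these constraints gives the stated polynomial.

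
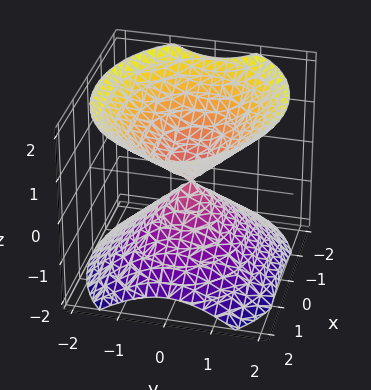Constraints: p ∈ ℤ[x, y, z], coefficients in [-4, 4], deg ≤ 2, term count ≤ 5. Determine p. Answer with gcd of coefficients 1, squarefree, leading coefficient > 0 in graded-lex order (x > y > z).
2*x^2 + 3*y^2 - 3*z^2

The picture has 2 separate pieces. Treating them together as one polynomial.
The degree is 2 — two nappes meeting at a single point; a quadric.
Symmetries: mirror symmetry x ↦ −x ⇒ only even powers of x; it's symmetric under z → −z, forcing even powers of z; mirror symmetry y ↦ −y ⇒ only even powers of y.
From the axis intercepts and sections: it meets the y-axis at y = 0 (among the integer gridlines); it meets the x-axis at x = 0 (among the integer gridlines); it meets the z-axis at z = 0 (among the integer gridlines).
Together with the visible shape, these determine p as stated.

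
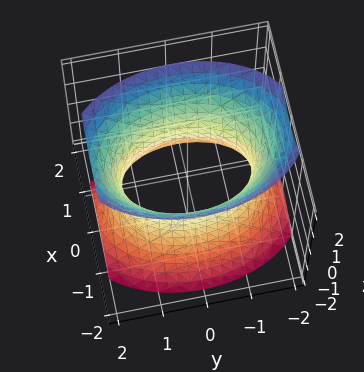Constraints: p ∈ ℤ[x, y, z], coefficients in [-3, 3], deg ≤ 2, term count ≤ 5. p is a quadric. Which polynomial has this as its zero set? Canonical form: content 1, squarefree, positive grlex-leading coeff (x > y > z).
2*x^2 + y^2 - z^2 - 2

First, the degree is 2 — one connected sheet with a waist; a quadric.
Then, symmetries: it's symmetric under y → −y, forcing even powers of y; the x ↦ −x reflection is a symmetry, so x appears only in even powers; it's symmetric under z → −z, forcing even powers of z.
Next, checking where it meets the axes: among the integer gridlines, it crosses the x-axis at x ∈ {-1, 1}; it misses every integer gridline on the z-axis.
Finally, fitting integer coefficients to these (and the overall shape) gives p.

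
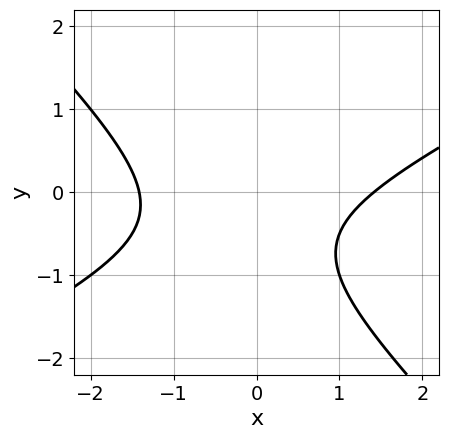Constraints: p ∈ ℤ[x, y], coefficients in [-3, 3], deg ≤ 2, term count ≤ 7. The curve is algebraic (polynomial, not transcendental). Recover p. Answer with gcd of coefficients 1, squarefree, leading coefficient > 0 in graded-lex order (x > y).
(a) The degree is 2 — the shape is more complex than any degree-1 curve.
(b) Checking where it meets the axes: the curve avoids every integer y-axis point in the box.
(c) Matching integer coefficients to the picture gives p.

x^2 - x*y - 2*y^2 - 2*y - 2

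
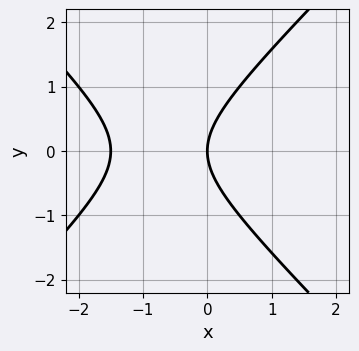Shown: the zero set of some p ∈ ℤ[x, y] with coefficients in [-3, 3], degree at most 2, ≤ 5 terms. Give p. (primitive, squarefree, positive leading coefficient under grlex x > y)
2*x^2 - 2*y^2 + 3*x

First, the degree is 2 — the shape is more complex than any degree-1 curve.
Then, symmetries: it's symmetric under y → −y, forcing even powers of y.
Next, reading off the gridlines: it meets the x-axis at x = 0 (among the integer gridlines); it meets the y-axis at y = 0 (among the integer gridlines).
Finally, fitting integer coefficients to these (and the overall shape) gives p.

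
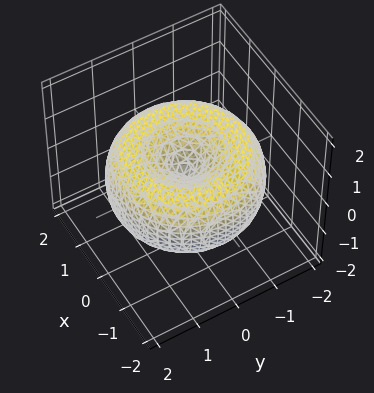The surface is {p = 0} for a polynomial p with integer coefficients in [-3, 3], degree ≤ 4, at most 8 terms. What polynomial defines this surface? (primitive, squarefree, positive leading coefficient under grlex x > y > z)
deg p = 4.
Symmetries: rotational symmetry about the z-axis ⇒ p depends on x, y only through x² + y².
Against the integer gridlines: a circular section at z = 0 has radius between 1 and 2; it crosses the z-axis at the gridline z = 0; one x-axis crossing is at x = 0; one y-axis crossing is at y = 0.
Fitting integer coefficients to these (and the overall shape) gives p.

x^4 + 2*x^2*y^2 + y^4 - 3*x^2 - 3*y^2 + 3*z^2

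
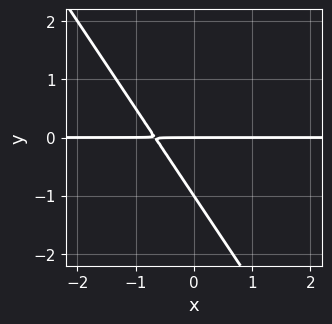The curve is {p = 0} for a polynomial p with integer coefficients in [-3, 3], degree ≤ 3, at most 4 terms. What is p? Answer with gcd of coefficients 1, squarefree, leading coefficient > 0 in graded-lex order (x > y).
3*x*y + 2*y^2 + 2*y

First, degree: no degree-1 curve has this shape, so deg p = 2.
Then, observable constraints: the visible x-axis segment lies entirely on the curve; the y-axis gridline crossings are at y ∈ {-1, 0}.
Finally, assembling these constraints gives the stated polynomial.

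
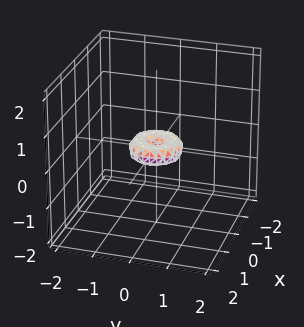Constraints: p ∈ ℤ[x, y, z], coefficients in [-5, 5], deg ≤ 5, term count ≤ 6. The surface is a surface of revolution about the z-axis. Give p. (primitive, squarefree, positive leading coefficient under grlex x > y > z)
(a) The degree is 4 — the shape is more complex than any degree-3 surface.
(b) Symmetry: every cross-section ⟂ z is a circle, so x, y appear only via x² + y².
(c) Observable constraints: it meets the x-axis at x = 0 (among the integer gridlines); one y-axis crossing is at y = 0; a circular section at z = 0 has radius between 0 and 1; it crosses the z-axis at the gridline z = 0.
(d) The integer polynomial consistent with all of this is the stated p.

2*x^4 + 4*x^2*y^2 + 2*y^4 - x^2 - y^2 + 2*z^2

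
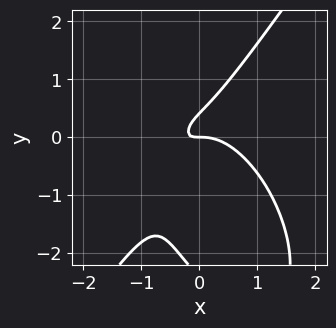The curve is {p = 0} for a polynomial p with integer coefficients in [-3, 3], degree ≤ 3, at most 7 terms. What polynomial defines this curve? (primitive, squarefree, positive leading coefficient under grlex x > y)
3*x^3 - y^3 + 3*x*y - 2*y^2 + y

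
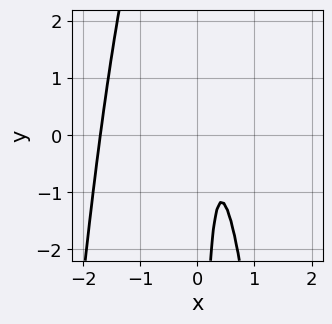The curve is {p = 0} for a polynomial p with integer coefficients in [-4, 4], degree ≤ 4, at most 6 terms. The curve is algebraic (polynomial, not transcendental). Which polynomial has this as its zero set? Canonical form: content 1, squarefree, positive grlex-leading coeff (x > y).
(a) Degree: the shape is more complex than any degree-2 curve, so deg p = 3.
(b) Checking where it meets the axes: no y-intercept at any integer in the box.
(c) The integer polynomial consistent with all of this is the stated p.

3*x^3 + 3*x^2 + x*y - 3*x + 1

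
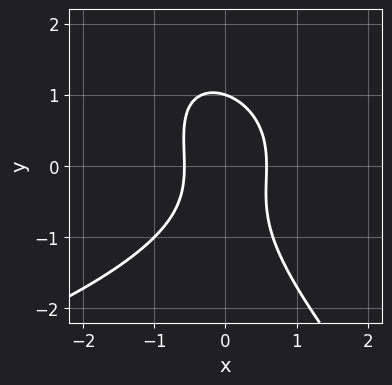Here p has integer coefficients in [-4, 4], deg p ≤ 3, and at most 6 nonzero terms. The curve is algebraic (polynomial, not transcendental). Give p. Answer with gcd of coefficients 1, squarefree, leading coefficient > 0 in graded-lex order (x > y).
First, degree: a generic line meets the curve in up to 3 points, so deg p = 3.
Next, from the visible intercepts: one y-axis crossing is at y = 1.
Finally, solving for integer coefficients yields p as stated.

x*y^2 + y^3 + 3*x^2 - 1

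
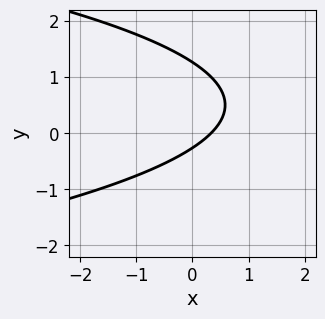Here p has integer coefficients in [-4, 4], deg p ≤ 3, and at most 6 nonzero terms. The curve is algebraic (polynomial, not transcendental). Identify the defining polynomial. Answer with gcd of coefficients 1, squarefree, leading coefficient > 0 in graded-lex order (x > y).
3*y^2 + 3*x - 3*y - 1

1. deg p = 2. No degree-1 curve has this shape.
2. The integer polynomial consistent with all of this is the stated p.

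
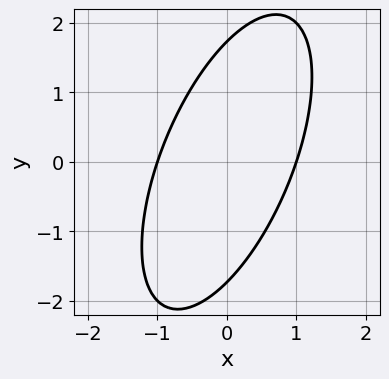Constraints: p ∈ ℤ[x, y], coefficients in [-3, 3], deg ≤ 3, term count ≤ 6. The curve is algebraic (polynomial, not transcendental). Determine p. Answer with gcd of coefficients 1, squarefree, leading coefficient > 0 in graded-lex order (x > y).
(a) The degree is 2 — no degree-1 curve has this shape.
(b) Observable constraints: the x-axis gridline crossings are at x ∈ {-1, 1}.
(c) Matching integer coefficients to the picture gives p.

3*x^2 - 2*x*y + y^2 - 3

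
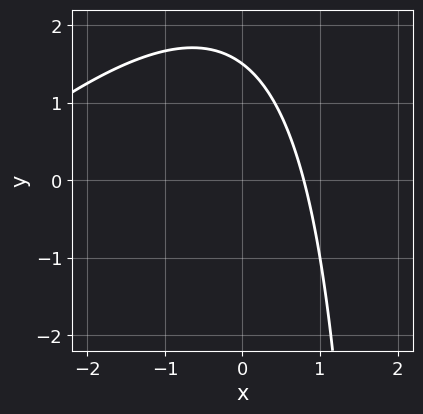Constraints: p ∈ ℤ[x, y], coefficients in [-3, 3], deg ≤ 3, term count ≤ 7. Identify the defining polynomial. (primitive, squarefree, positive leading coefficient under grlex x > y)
x^2 - x*y + 3*x + 2*y - 3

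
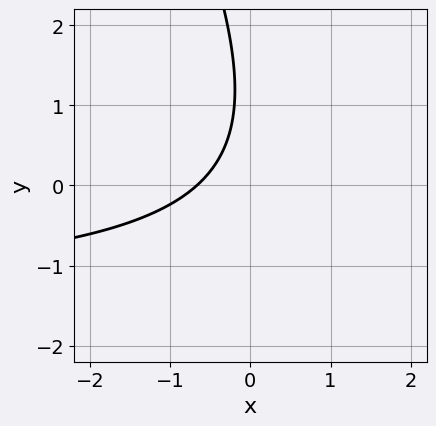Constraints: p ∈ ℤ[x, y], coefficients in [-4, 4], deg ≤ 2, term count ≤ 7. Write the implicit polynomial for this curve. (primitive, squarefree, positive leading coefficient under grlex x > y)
1. deg p = 2. A generic line meets the curve in up to 2 points.
2. Reading off the gridlines: the curve avoids every integer y-axis point in the box.
3. These observations pin down the coefficients.

2*x*y + y^2 + 3*x - 2*y + 2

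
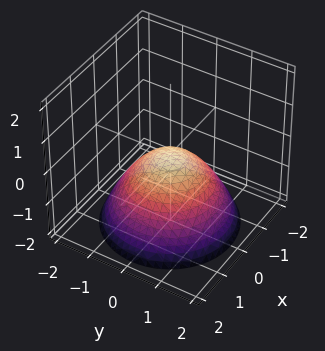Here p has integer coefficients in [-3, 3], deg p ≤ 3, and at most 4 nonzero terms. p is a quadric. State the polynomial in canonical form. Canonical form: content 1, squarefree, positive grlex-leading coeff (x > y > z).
(a) Degree: a paraboloid; a quadric, so deg p = 2.
(b) Symmetry: the surface is invariant under rotation about z: p = q(x² + y², z).
(c) Observable constraints: one z-axis crossing is at z = 0; a circular section at z = -1 has radius between 1 and 2; it crosses the y-axis at the gridline y = 0.
(d) Putting this together gives p.

2*x^2 + 2*y^2 + 3*z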